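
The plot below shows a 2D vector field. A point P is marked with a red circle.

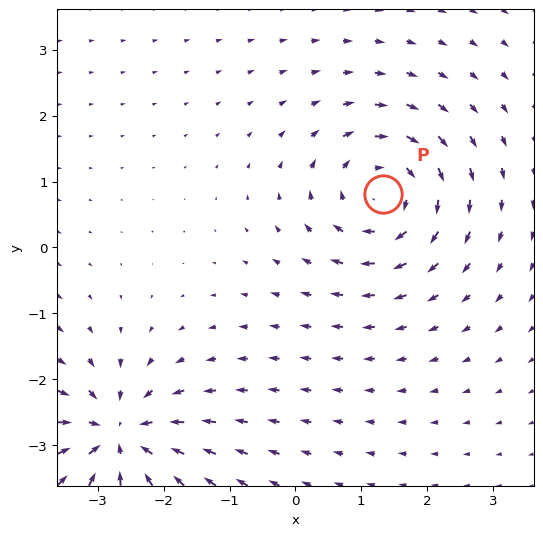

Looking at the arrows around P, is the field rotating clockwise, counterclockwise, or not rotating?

clockwise

Near P at (1.3, 0.8) the arrows circulate clockwise. The curl (z-component) there is about -5; negative curl means clockwise rotation.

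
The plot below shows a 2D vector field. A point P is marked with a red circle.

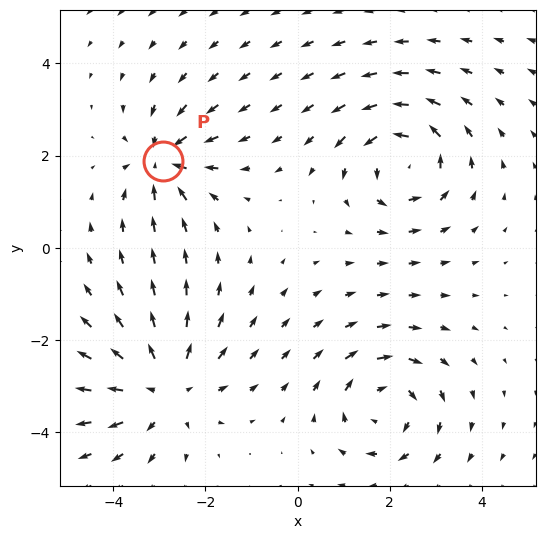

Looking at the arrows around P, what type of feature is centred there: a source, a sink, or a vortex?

At P (-2.9, 1.9) the arrows converge inward. Divergence about -5, curl ≈0 — negative divergence with near-zero curl is a sink.

sink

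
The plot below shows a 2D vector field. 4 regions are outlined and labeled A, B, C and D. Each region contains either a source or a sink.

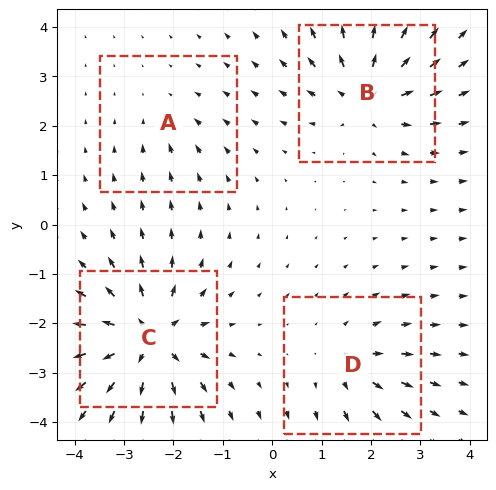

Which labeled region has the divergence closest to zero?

A

Divergence at each region's feature centre — A: about -2, B: about +6, C: about +8, D: about +4. Region A is closest to zero.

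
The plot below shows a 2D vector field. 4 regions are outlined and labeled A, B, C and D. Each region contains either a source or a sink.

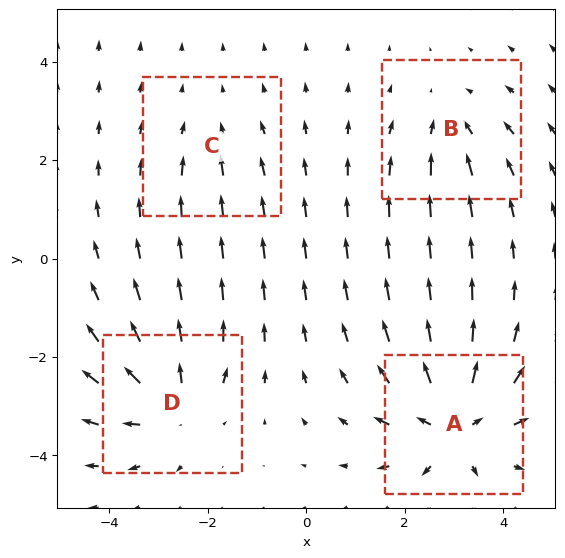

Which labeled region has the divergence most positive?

Divergence at each region's feature centre — A: about +7, B: about -3, C: about -2, D: about +5. Region A is most positive.

A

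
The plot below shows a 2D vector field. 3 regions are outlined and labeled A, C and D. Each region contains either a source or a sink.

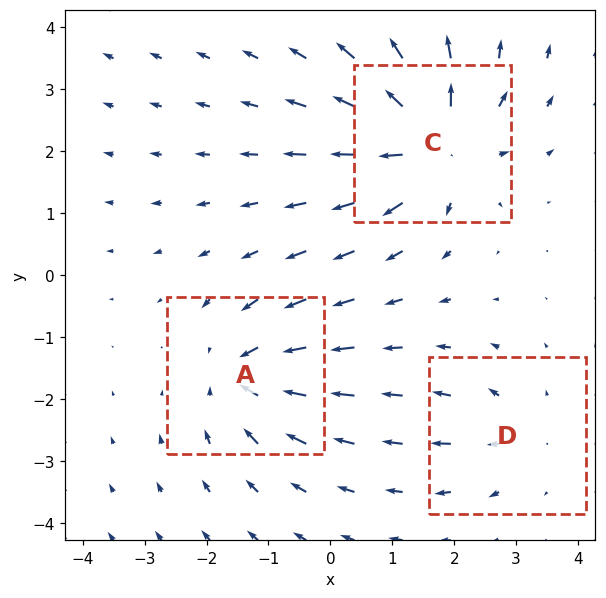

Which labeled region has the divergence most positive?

C

Divergence at each region's feature centre — A: about -4, C: about +6, D: about +2. Region C is most positive.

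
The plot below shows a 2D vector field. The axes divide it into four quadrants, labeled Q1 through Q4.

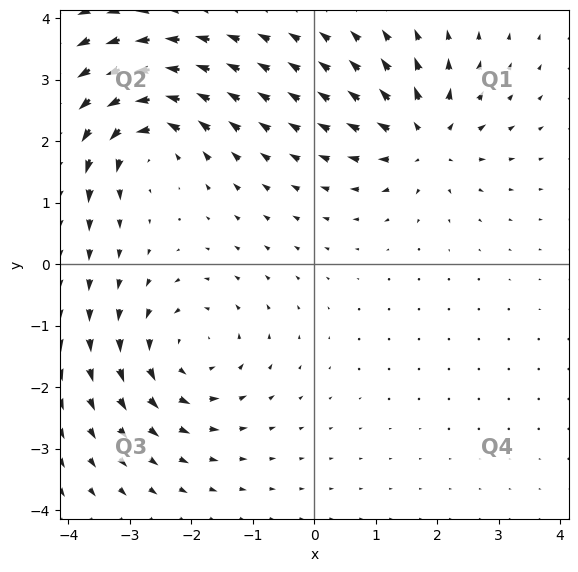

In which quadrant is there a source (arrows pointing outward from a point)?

The source sits at approximately (1.8, 2.0), which lies in quadrant Q1. The divergence there is about +5, positive as expected for a source.

Q1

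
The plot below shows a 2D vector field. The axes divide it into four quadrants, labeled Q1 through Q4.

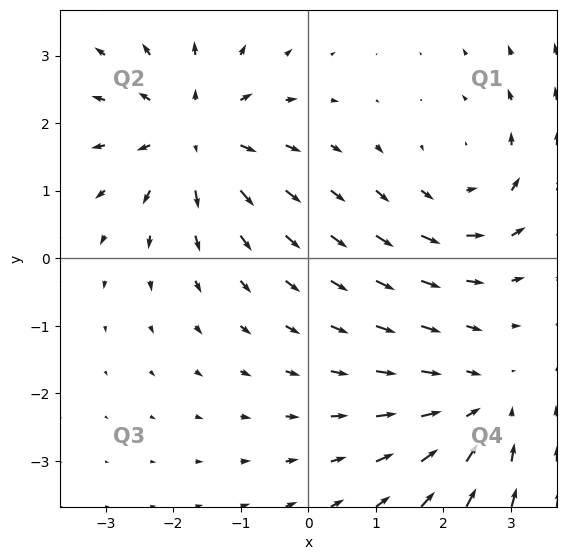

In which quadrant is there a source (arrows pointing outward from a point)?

Q2

The source sits at approximately (-1.7, 1.8), which lies in quadrant Q2. The divergence there is about +5, positive as expected for a source.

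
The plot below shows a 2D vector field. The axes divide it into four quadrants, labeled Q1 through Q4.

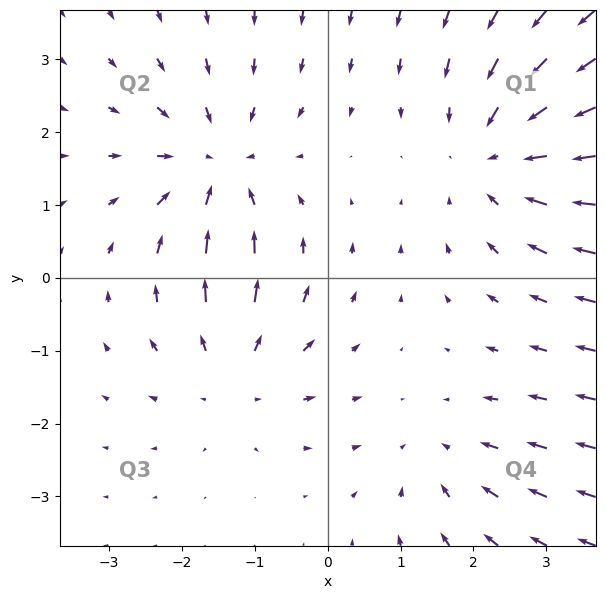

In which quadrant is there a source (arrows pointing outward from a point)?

The source sits at approximately (-1.3, -1.3), which lies in quadrant Q3. The divergence there is about +3, positive as expected for a source.

Q3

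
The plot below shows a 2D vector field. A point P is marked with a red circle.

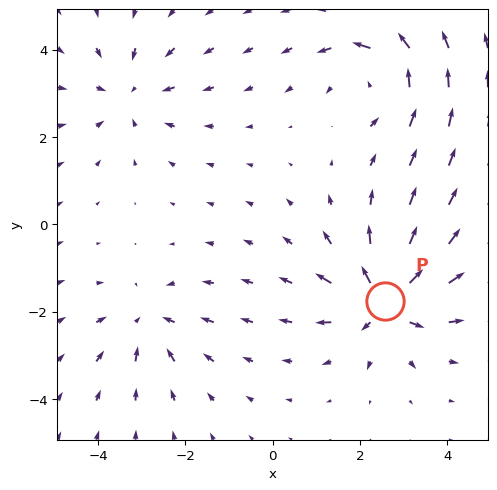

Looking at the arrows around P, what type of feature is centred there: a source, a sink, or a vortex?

At P (2.6, -1.7) the arrows spread outward. Divergence about +7, curl ≈0 — positive divergence with near-zero curl is a source.

source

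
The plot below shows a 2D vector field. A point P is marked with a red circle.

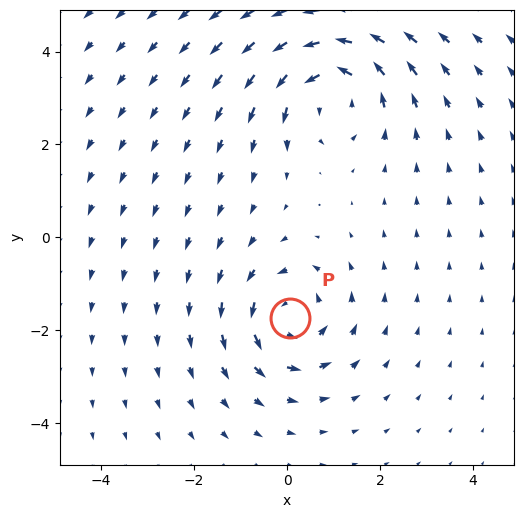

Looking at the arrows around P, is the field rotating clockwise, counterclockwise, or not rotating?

Near P at (0.1, -1.7) the arrows circulate counterclockwise. The curl (z-component) there is about +4; positive curl means counterclockwise rotation.

counterclockwise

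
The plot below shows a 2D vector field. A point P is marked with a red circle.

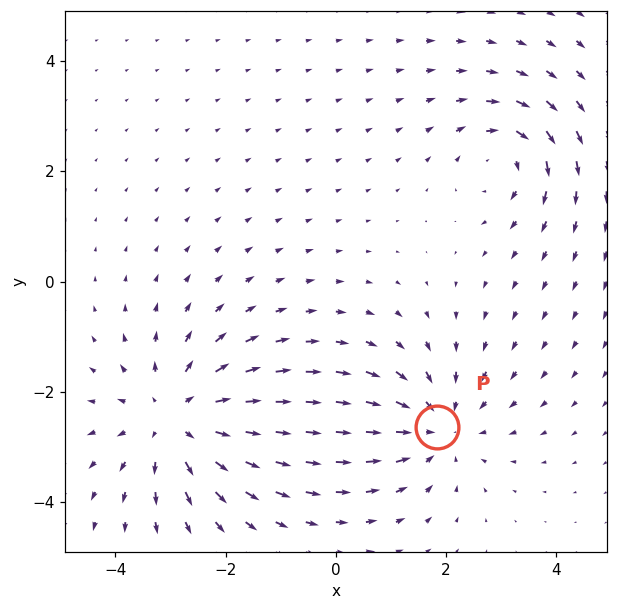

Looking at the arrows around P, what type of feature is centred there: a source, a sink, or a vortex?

sink

At P (1.8, -2.6) the arrows converge inward. Divergence about -3, curl ≈0 — negative divergence with near-zero curl is a sink.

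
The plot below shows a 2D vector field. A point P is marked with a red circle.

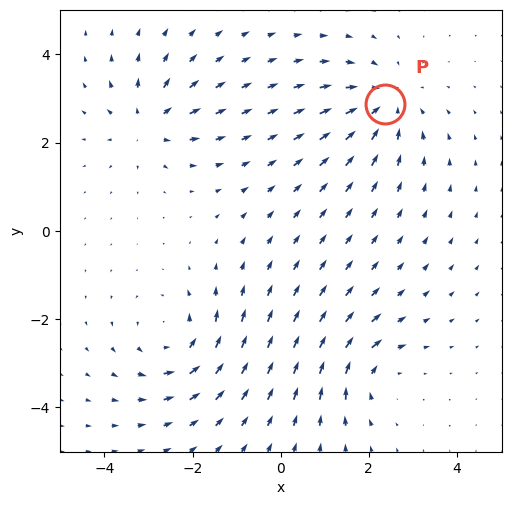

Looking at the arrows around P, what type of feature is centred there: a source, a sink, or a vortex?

sink

At P (2.4, 2.9) the arrows converge inward. Divergence about -4, curl ≈0 — negative divergence with near-zero curl is a sink.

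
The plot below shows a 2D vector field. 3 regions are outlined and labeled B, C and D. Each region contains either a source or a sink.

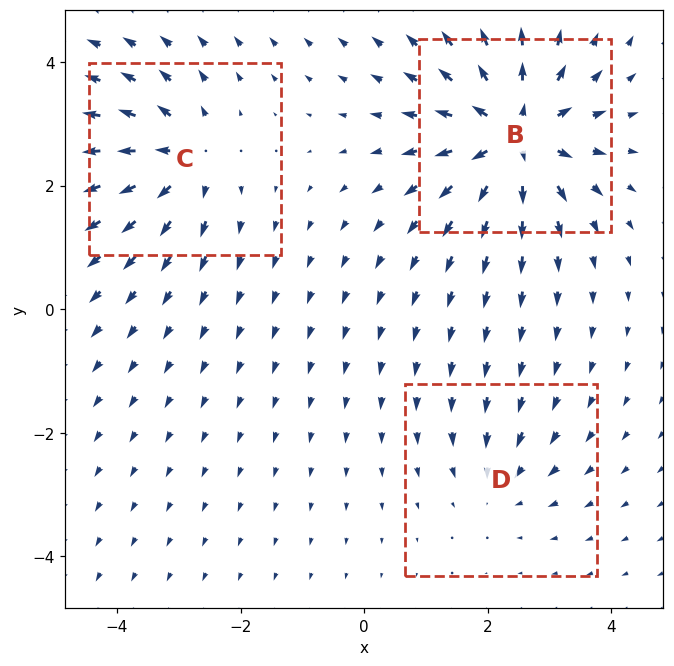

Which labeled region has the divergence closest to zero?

Divergence at each region's feature centre — B: about +6, C: about +4, D: about -2. Region D is closest to zero.

D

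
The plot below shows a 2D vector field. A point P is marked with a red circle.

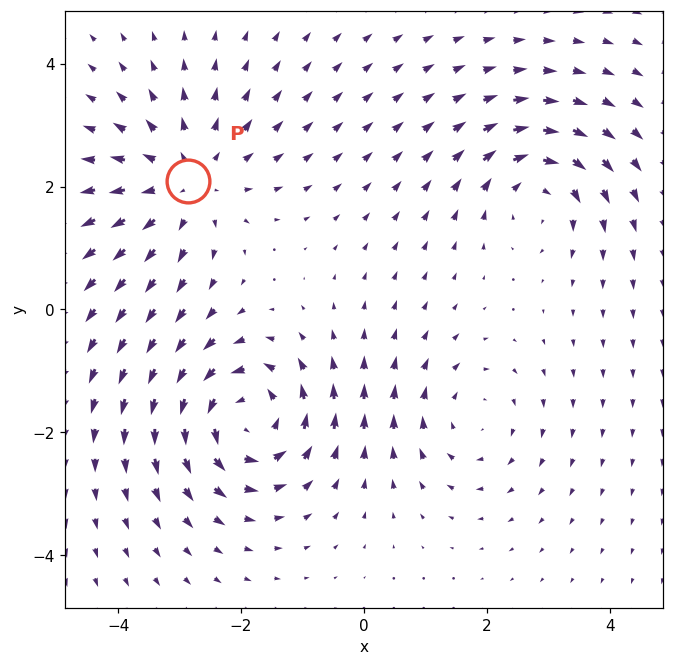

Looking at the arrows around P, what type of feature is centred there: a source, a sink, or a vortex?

At P (-2.9, 2.1) the arrows spread outward. Divergence about +4, curl ≈0 — positive divergence with near-zero curl is a source.

source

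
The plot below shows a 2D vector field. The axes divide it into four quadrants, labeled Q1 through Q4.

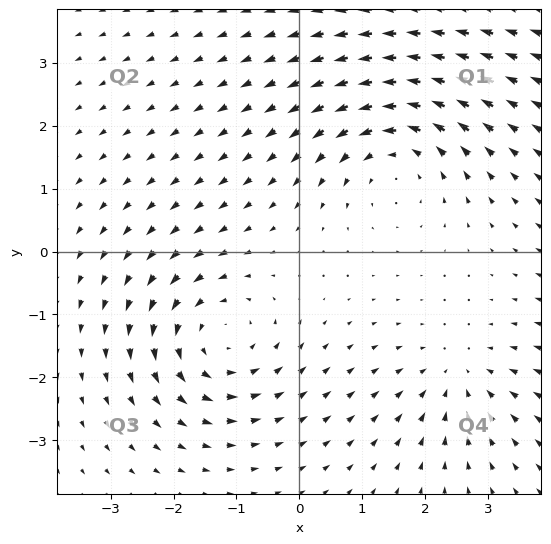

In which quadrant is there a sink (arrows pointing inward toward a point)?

Q4

The sink sits at approximately (2.5, -2.0), which lies in quadrant Q4. The divergence there is about -3, negative as expected for a sink.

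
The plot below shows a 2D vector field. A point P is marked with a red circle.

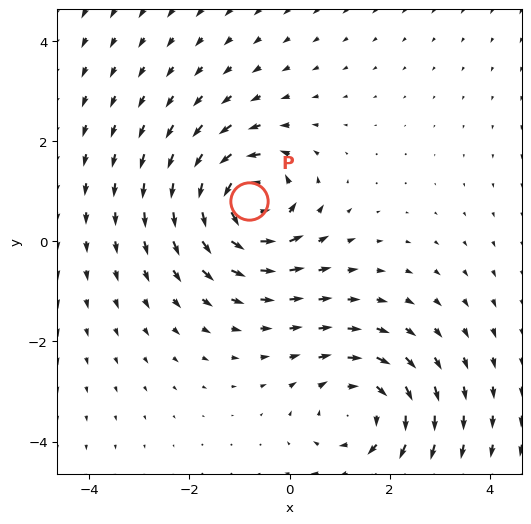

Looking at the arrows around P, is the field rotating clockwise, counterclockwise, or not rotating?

Near P at (-0.8, 0.8) the arrows circulate counterclockwise. The curl (z-component) there is about +6; positive curl means counterclockwise rotation.

counterclockwise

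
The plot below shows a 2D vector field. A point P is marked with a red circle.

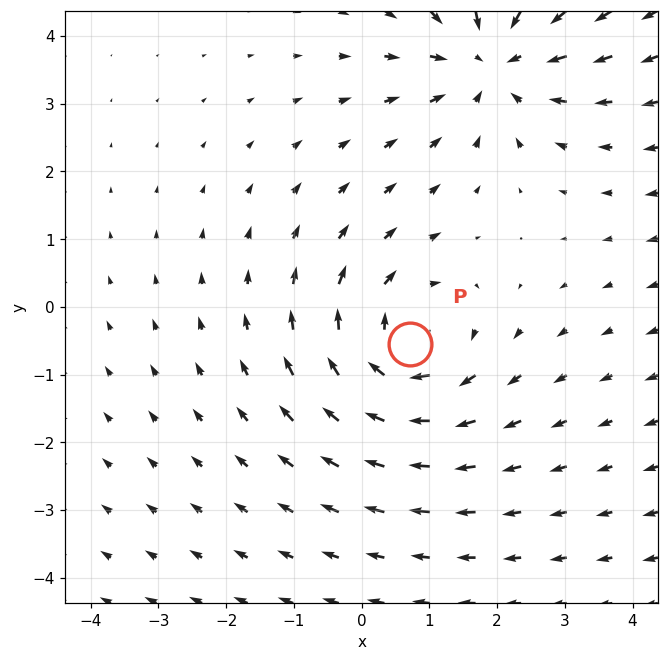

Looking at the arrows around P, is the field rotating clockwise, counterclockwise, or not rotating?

Near P at (0.7, -0.6) the arrows circulate clockwise. The curl (z-component) there is about -3; negative curl means clockwise rotation.

clockwise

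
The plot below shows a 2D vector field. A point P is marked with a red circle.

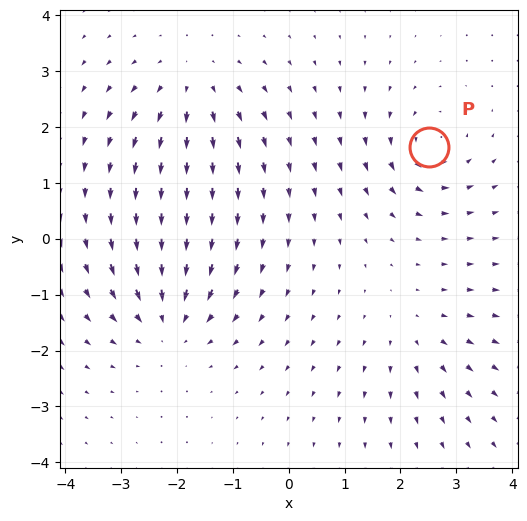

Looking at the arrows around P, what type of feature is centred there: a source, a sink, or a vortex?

vortex

At P (2.5, 1.6) the arrows circulate counterclockwise. Divergence ≈0, curl about +5 — near-zero divergence with nonzero curl is a vortex.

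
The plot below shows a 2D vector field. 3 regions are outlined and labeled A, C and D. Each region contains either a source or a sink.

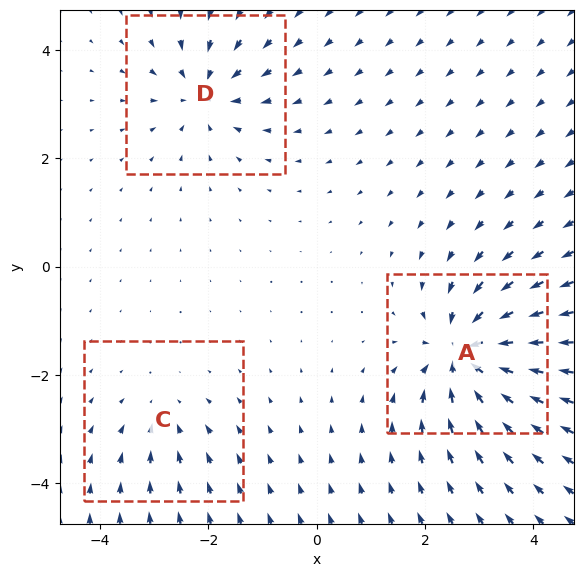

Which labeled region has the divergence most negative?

Divergence at each region's feature centre — A: about -6, C: about -2, D: about -4. Region A is most negative.

A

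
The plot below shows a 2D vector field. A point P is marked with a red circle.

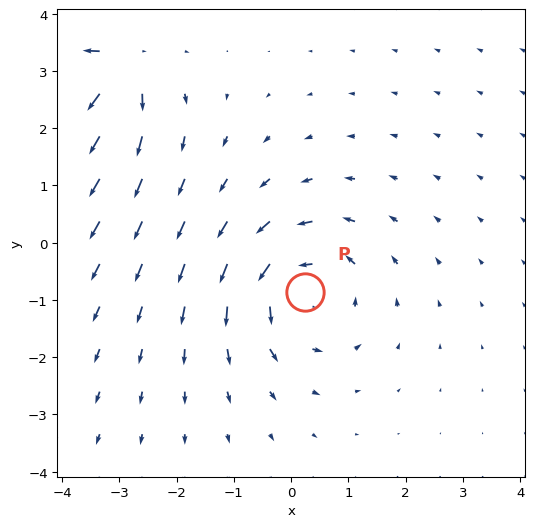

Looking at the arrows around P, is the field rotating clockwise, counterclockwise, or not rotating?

Near P at (0.2, -0.9) the arrows circulate counterclockwise. The curl (z-component) there is about +3; positive curl means counterclockwise rotation.

counterclockwise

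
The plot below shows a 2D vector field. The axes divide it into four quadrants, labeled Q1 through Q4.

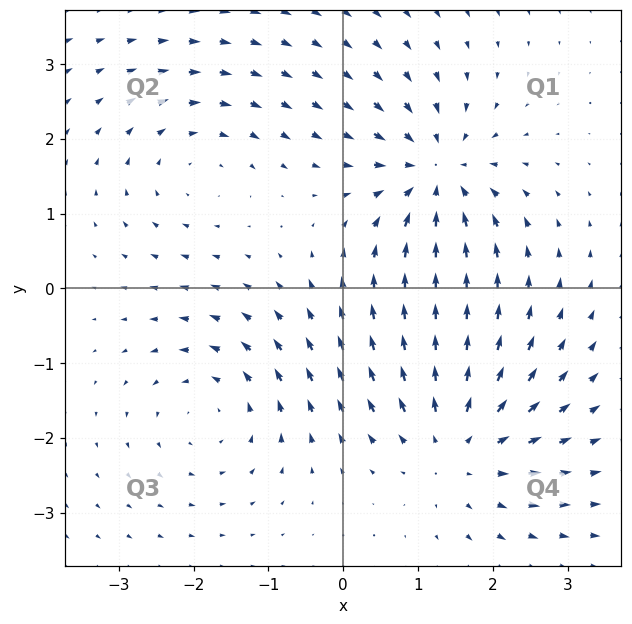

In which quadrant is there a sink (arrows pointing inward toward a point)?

The sink sits at approximately (1.2, 1.5), which lies in quadrant Q1. The divergence there is about -5, negative as expected for a sink.

Q1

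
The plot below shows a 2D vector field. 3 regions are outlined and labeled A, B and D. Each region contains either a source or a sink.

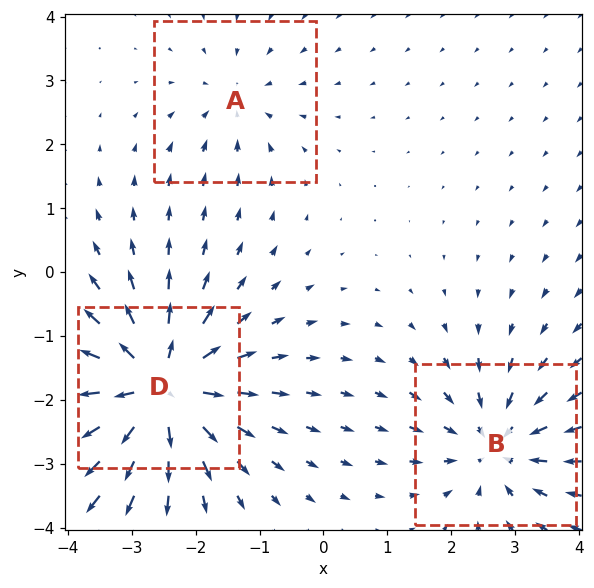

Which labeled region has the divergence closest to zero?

Divergence at each region's feature centre — A: about -2, B: about -4, D: about +6. Region A is closest to zero.

A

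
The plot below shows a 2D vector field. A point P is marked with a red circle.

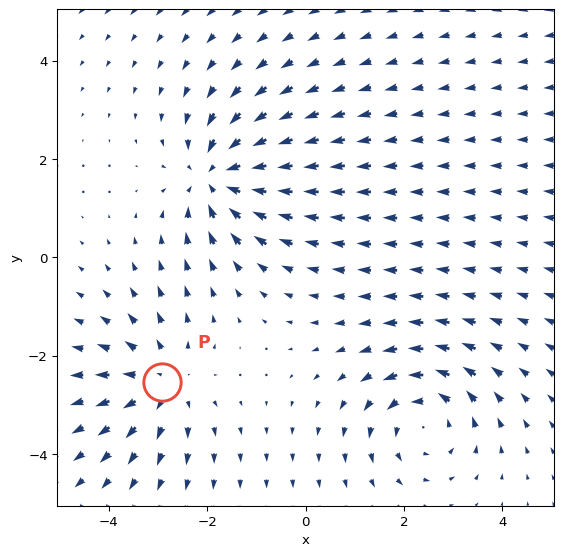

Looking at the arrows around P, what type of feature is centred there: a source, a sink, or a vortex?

source

At P (-2.9, -2.5) the arrows spread outward. Divergence about +4, curl ≈0 — positive divergence with near-zero curl is a source.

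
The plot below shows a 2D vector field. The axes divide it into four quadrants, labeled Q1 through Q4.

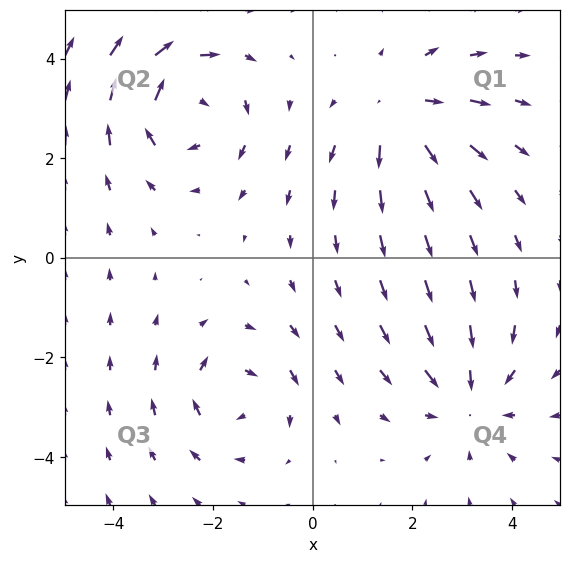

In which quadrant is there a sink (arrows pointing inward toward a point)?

Q4

The sink sits at approximately (3.2, -2.8), which lies in quadrant Q4. The divergence there is about -3, negative as expected for a sink.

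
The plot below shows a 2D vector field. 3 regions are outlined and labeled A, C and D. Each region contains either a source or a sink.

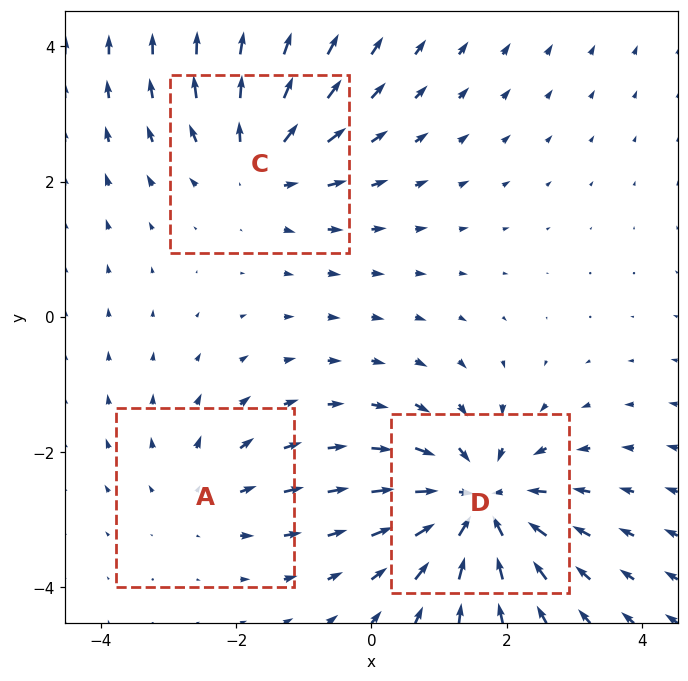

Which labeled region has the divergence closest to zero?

Divergence at each region's feature centre — A: about +2, C: about +3, D: about -5. Region A is closest to zero.

A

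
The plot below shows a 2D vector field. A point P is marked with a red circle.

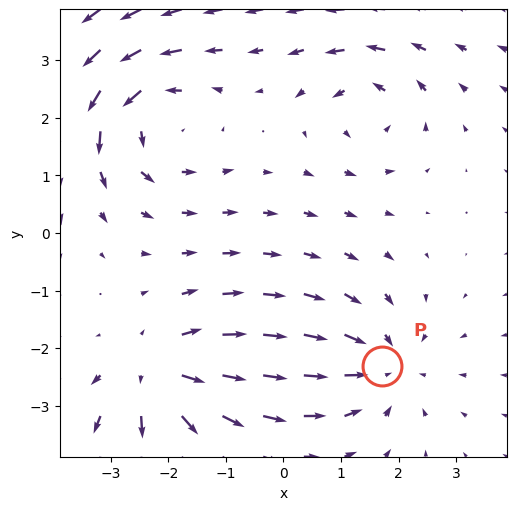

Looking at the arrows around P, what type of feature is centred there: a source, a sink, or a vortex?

At P (1.7, -2.3) the arrows converge inward. Divergence about -3, curl ≈0 — negative divergence with near-zero curl is a sink.

sink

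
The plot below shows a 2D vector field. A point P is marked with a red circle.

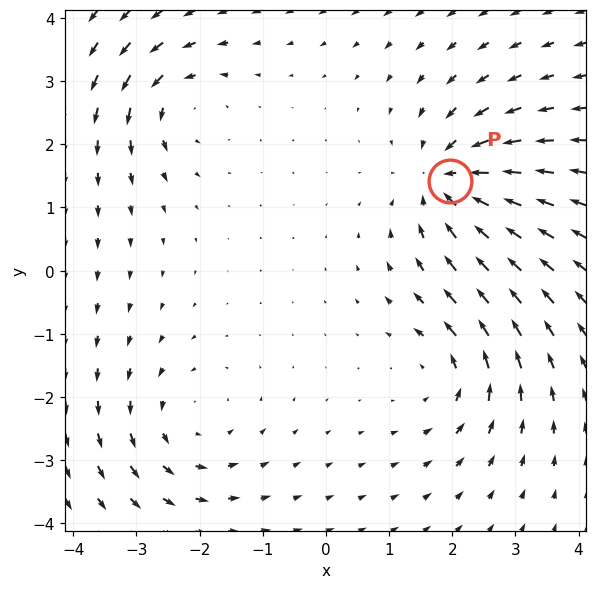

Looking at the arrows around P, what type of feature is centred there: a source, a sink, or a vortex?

sink

At P (2.0, 1.4) the arrows converge inward. Divergence about -6, curl ≈0 — negative divergence with near-zero curl is a sink.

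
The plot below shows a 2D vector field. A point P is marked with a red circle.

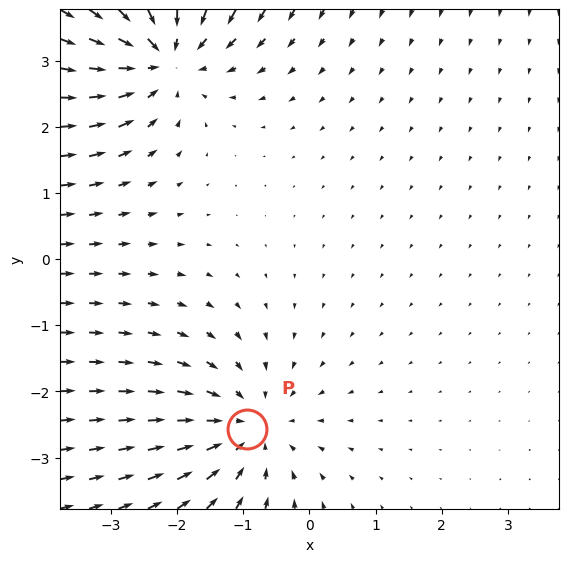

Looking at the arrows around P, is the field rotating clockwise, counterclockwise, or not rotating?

Near P at (-0.9, -2.6) the arrows show no circulation. The curl there is ≈0.

not rotating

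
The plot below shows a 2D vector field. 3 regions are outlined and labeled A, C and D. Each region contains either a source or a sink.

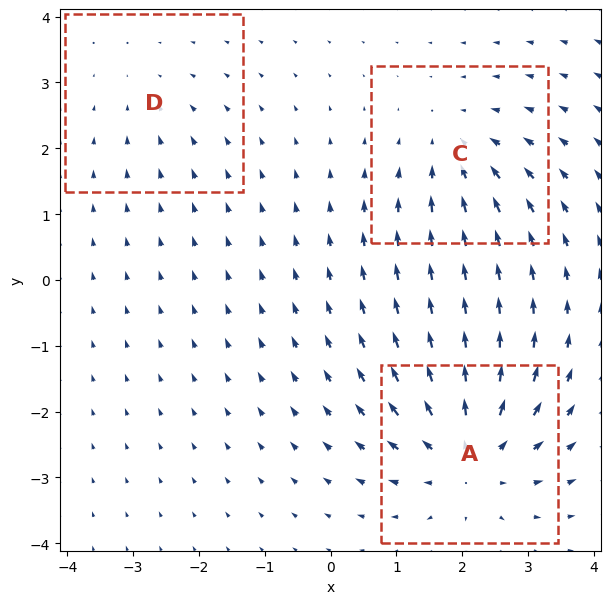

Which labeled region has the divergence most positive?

A

Divergence at each region's feature centre — A: about +5, C: about -3, D: about -2. Region A is most positive.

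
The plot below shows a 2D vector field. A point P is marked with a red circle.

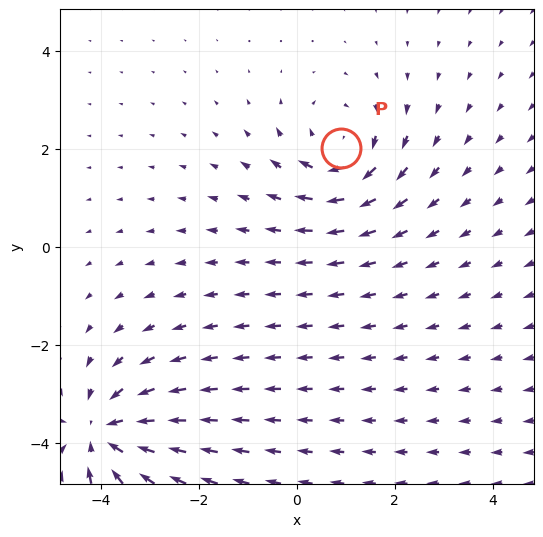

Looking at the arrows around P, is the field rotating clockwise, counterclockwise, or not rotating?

clockwise

Near P at (0.9, 2.0) the arrows circulate clockwise. The curl (z-component) there is about -3; negative curl means clockwise rotation.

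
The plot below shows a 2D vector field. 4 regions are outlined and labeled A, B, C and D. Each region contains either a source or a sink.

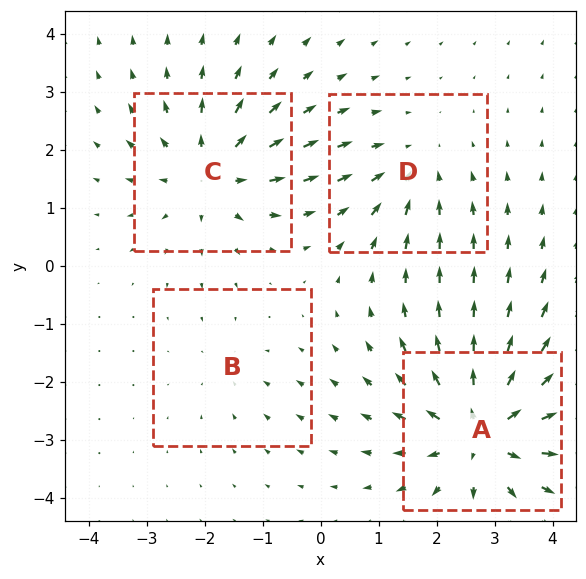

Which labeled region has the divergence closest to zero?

Divergence at each region's feature centre — A: about +7, B: about -2, C: about +5, D: about -3. Region B is closest to zero.

B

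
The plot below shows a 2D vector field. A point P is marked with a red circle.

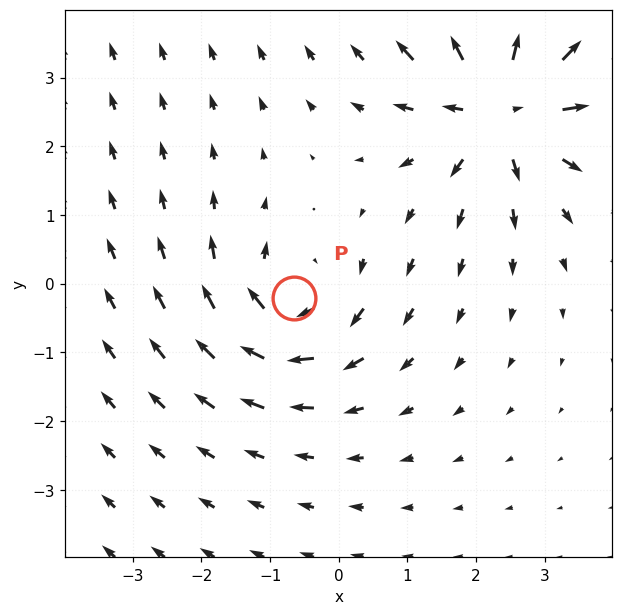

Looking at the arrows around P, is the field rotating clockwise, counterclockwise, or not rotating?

Near P at (-0.6, -0.2) the arrows circulate clockwise. The curl (z-component) there is about -4; negative curl means clockwise rotation.

clockwise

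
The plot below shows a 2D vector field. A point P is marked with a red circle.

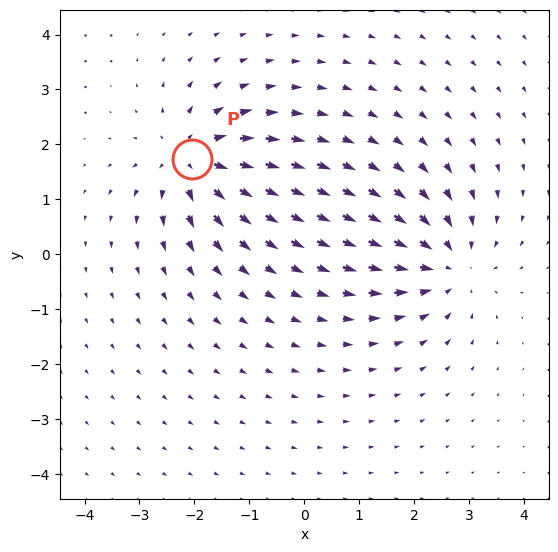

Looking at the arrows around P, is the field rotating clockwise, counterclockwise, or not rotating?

Near P at (-2.0, 1.7) the arrows show no circulation. The curl there is ≈0.

not rotating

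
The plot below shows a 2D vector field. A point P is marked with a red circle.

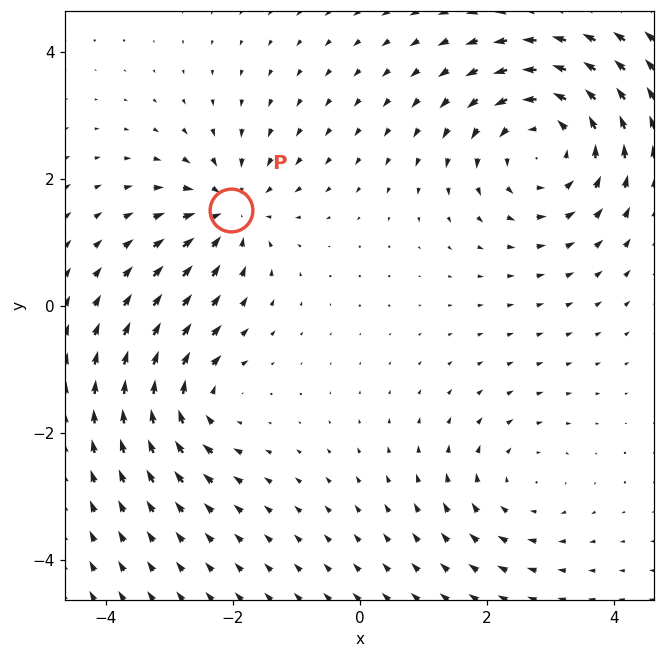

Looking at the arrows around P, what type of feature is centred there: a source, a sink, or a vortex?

At P (-2.0, 1.5) the arrows converge inward. Divergence about -4, curl ≈0 — negative divergence with near-zero curl is a sink.

sink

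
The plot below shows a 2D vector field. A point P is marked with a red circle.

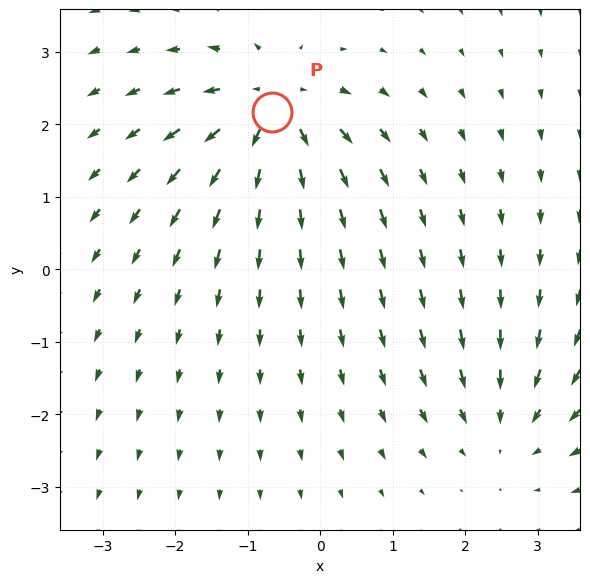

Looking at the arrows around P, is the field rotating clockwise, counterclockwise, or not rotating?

Near P at (-0.7, 2.2) the arrows show no circulation. The curl there is ≈0.

not rotating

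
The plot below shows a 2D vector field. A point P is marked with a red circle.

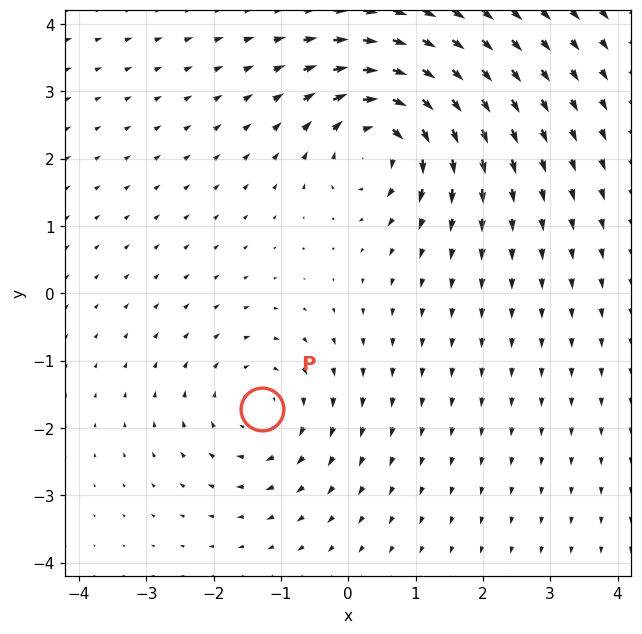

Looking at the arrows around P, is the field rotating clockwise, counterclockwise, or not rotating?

clockwise

Near P at (-1.3, -1.7) the arrows circulate clockwise. The curl (z-component) there is about -3; negative curl means clockwise rotation.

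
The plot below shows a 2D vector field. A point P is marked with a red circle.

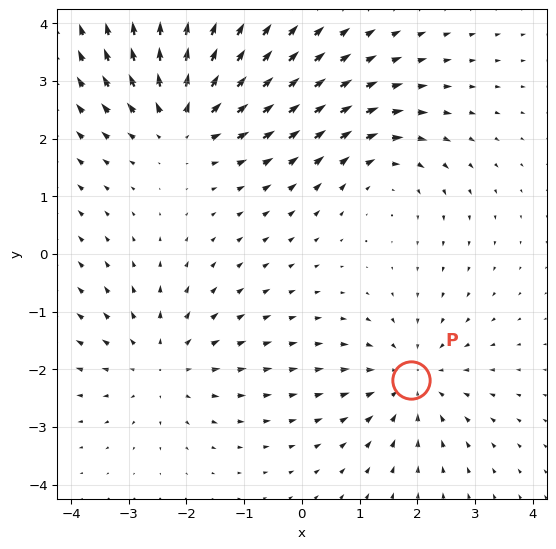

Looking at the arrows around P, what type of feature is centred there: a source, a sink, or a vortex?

At P (1.9, -2.2) the arrows converge inward. Divergence about -4, curl ≈0 — negative divergence with near-zero curl is a sink.

sink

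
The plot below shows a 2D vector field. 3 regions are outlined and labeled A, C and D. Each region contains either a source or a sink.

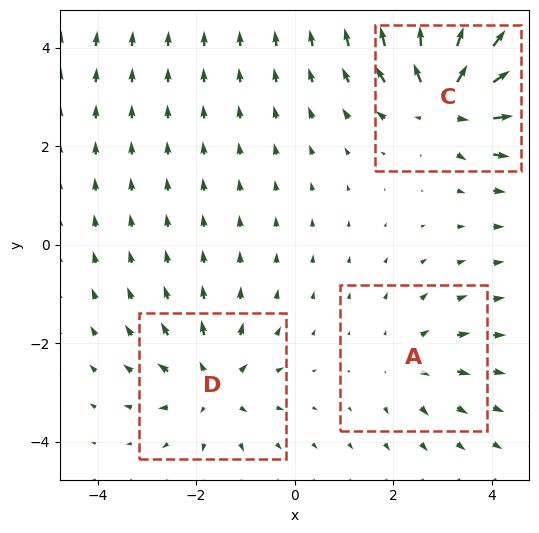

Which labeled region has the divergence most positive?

C

Divergence at each region's feature centre — A: about +2, C: about +5, D: about +3. Region C is most positive.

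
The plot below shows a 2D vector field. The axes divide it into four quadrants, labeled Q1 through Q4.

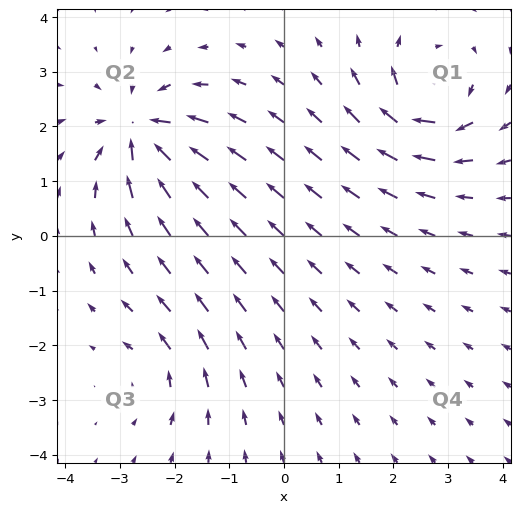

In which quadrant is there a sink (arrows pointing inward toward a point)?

Q2

The sink sits at approximately (-2.6, 1.9), which lies in quadrant Q2. The divergence there is about -7, negative as expected for a sink.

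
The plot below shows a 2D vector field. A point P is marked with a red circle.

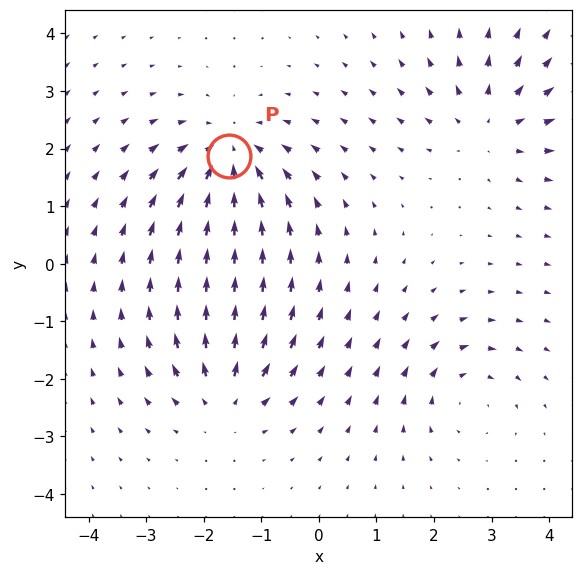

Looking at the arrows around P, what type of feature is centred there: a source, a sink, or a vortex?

sink

At P (-1.6, 1.9) the arrows converge inward. Divergence about -6, curl ≈0 — negative divergence with near-zero curl is a sink.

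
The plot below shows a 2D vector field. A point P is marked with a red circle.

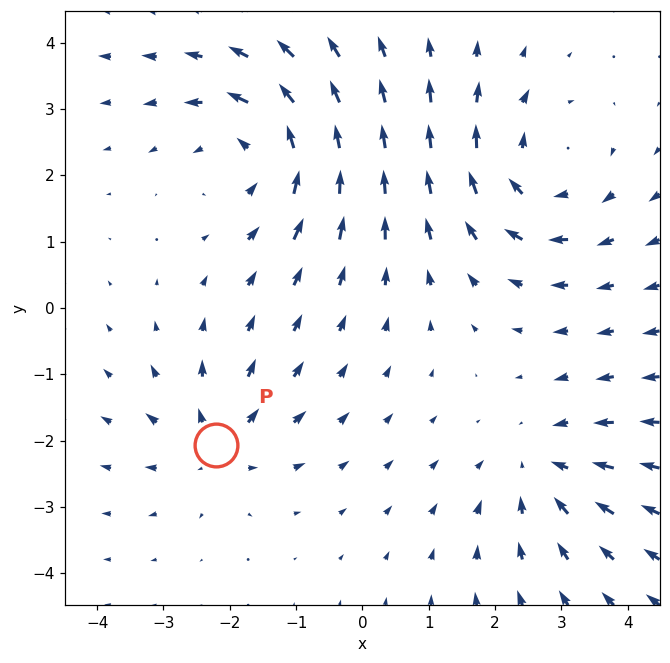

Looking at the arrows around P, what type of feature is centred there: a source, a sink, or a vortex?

source

At P (-2.2, -2.1) the arrows spread outward. Divergence about +4, curl ≈0 — positive divergence with near-zero curl is a source.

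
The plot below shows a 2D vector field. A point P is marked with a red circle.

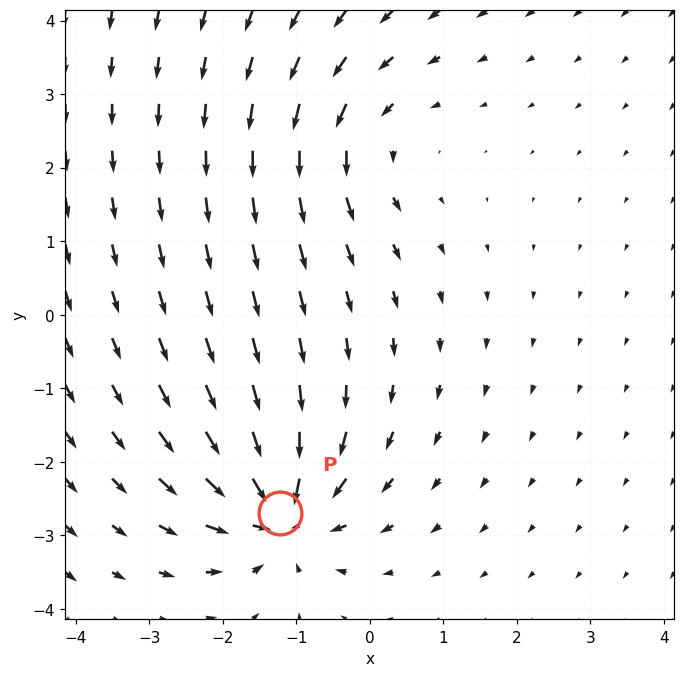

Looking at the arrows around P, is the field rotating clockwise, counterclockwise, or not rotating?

not rotating

Near P at (-1.2, -2.7) the arrows show no circulation. The curl there is ≈0.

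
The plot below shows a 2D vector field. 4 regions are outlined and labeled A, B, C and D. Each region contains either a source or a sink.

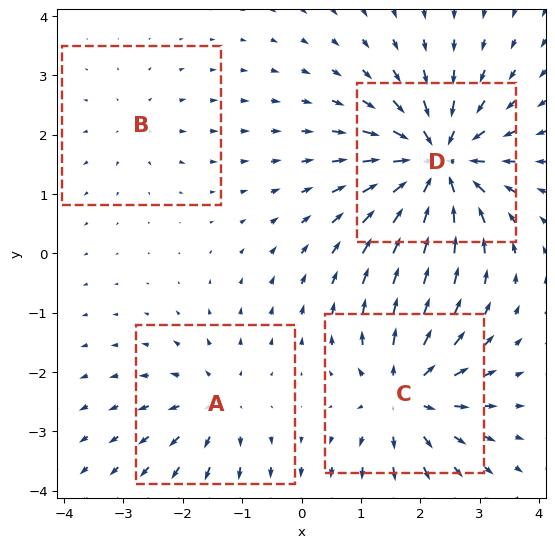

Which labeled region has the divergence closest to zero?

B

Divergence at each region's feature centre — A: about +4, B: about +2, C: about +6, D: about -9. Region B is closest to zero.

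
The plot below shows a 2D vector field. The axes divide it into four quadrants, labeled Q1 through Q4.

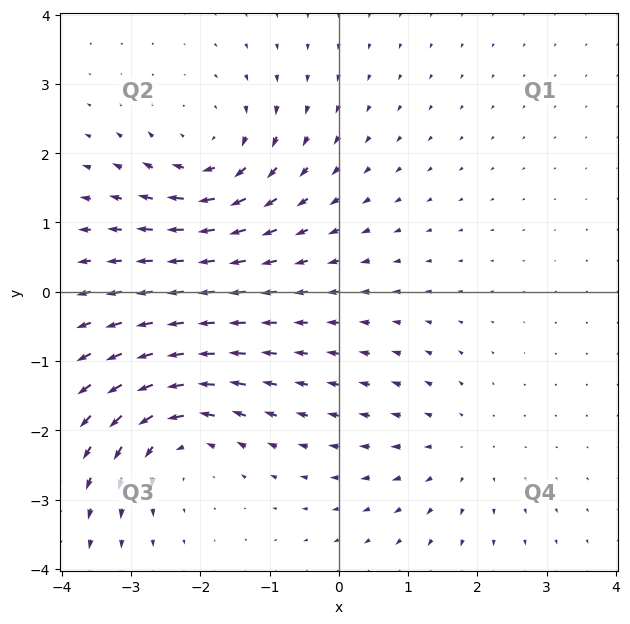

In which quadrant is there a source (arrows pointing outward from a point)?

Q4

The source sits at approximately (1.7, -2.3), which lies in quadrant Q4. The divergence there is about +2, positive as expected for a source.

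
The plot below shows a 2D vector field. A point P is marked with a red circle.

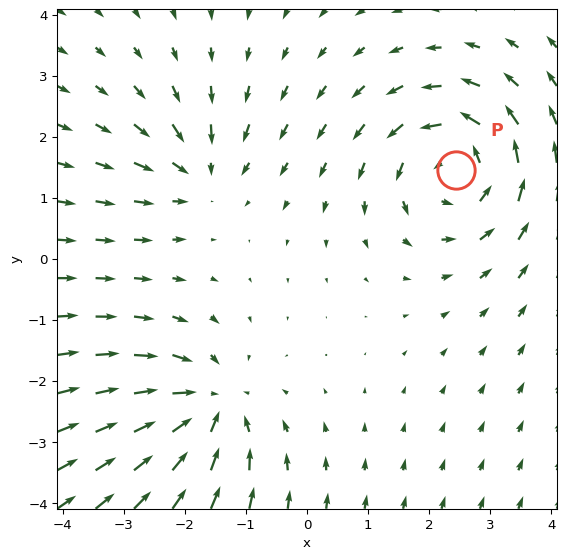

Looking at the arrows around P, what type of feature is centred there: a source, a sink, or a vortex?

At P (2.4, 1.5) the arrows circulate counterclockwise. Divergence ≈0, curl about +5 — near-zero divergence with nonzero curl is a vortex.

vortex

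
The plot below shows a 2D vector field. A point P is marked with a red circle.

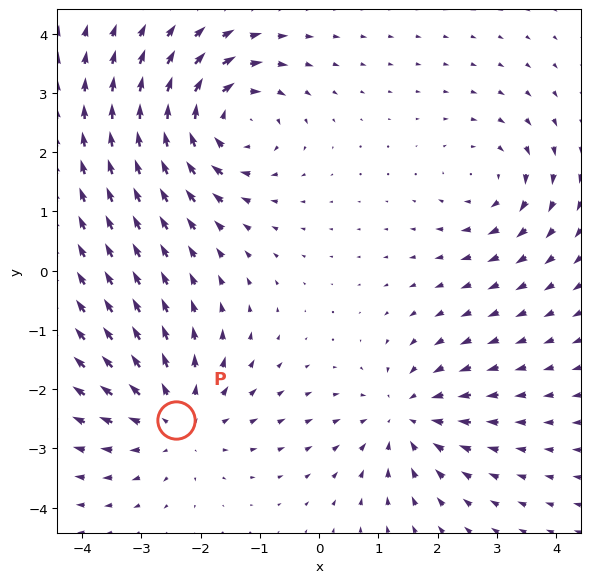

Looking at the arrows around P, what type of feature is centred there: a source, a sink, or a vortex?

source

At P (-2.4, -2.5) the arrows spread outward. Divergence about +4, curl ≈0 — positive divergence with near-zero curl is a source.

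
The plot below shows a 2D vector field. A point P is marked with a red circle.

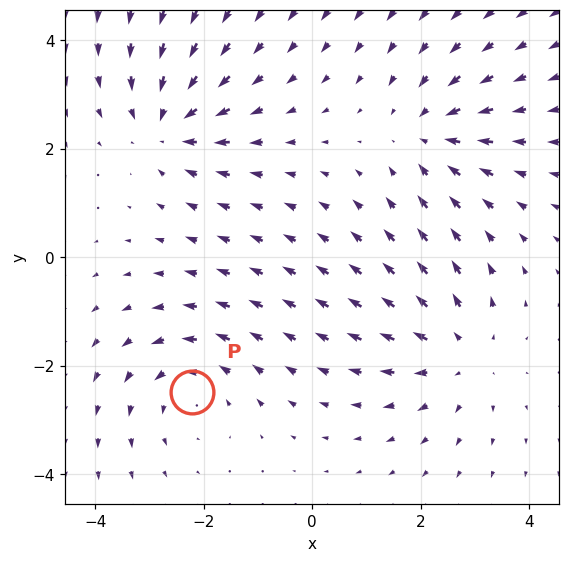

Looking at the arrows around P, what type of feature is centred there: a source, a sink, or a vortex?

vortex

At P (-2.2, -2.5) the arrows circulate counterclockwise. Divergence ≈0, curl about +3 — near-zero divergence with nonzero curl is a vortex.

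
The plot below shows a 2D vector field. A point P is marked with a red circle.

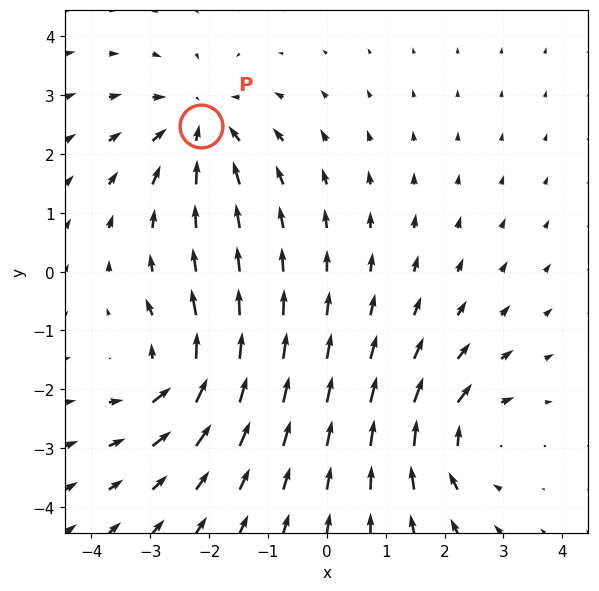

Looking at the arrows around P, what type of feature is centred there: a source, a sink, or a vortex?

At P (-2.1, 2.5) the arrows converge inward. Divergence about -4, curl ≈0 — negative divergence with near-zero curl is a sink.

sink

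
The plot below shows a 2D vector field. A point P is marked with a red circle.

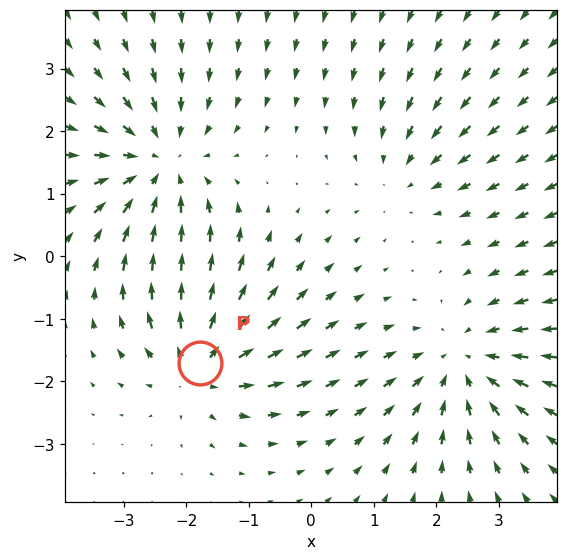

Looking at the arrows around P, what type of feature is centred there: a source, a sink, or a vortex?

At P (-1.8, -1.7) the arrows spread outward. Divergence about +5, curl ≈0 — positive divergence with near-zero curl is a source.

source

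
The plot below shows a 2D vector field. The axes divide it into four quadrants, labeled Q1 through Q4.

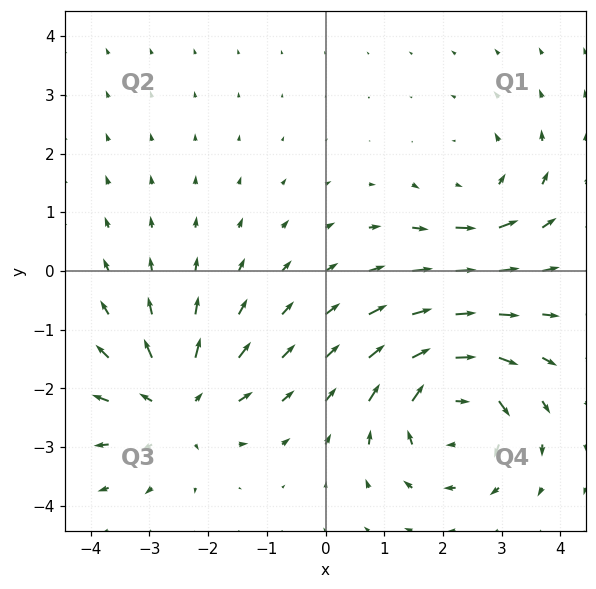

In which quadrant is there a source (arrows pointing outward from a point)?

The source sits at approximately (-2.5, -2.3), which lies in quadrant Q3. The divergence there is about +4, positive as expected for a source.

Q3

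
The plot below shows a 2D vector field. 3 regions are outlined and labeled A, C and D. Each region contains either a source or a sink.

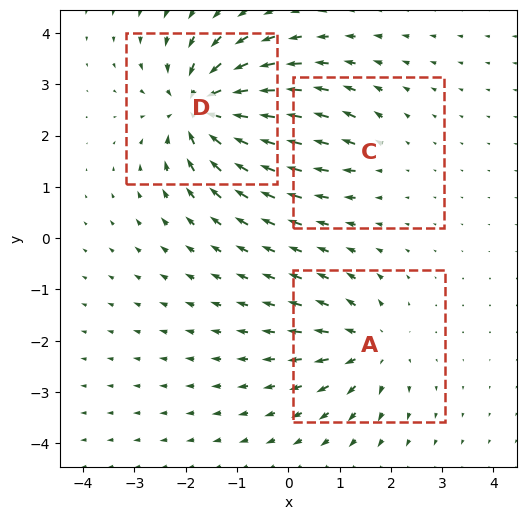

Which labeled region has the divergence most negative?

D

Divergence at each region's feature centre — A: about +4, C: about +2, D: about -6. Region D is most negative.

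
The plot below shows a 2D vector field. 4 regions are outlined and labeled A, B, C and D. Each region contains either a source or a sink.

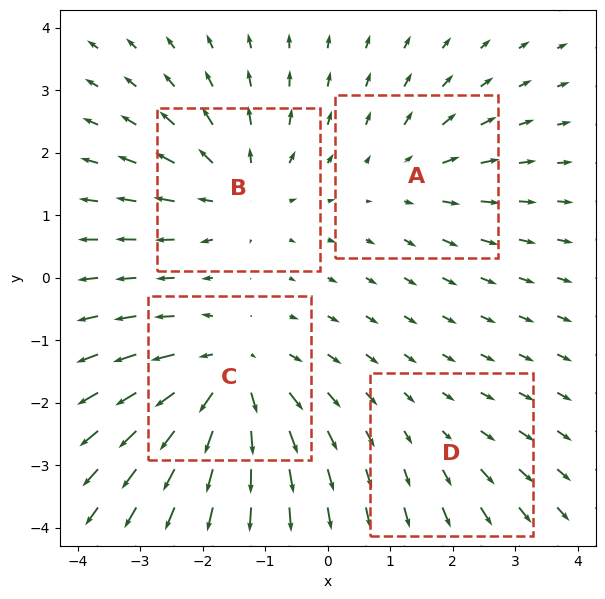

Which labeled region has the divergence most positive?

Divergence at each region's feature centre — A: about +3, B: about +5, C: about +7, D: about +2. Region C is most positive.

C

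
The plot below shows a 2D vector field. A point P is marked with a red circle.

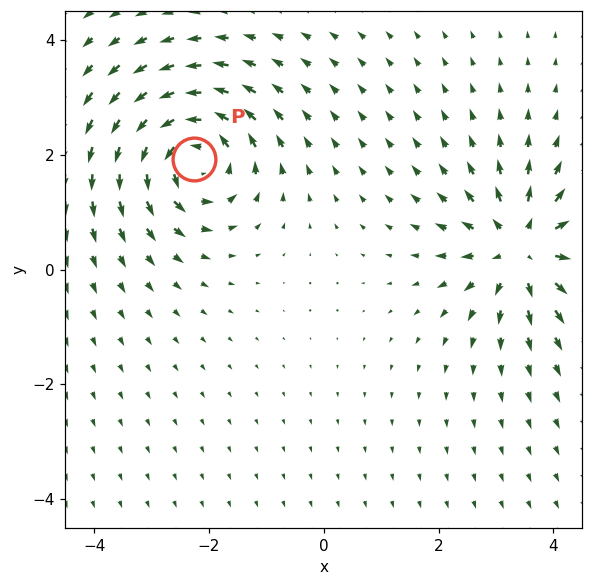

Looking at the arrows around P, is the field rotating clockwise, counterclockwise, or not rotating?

counterclockwise

Near P at (-2.3, 1.9) the arrows circulate counterclockwise. The curl (z-component) there is about +4; positive curl means counterclockwise rotation.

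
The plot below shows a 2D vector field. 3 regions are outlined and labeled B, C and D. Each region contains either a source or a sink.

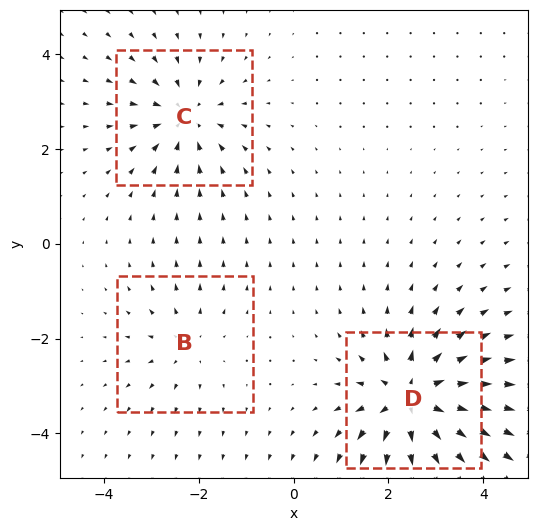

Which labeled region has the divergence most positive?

D

Divergence at each region's feature centre — B: about +2, C: about -4, D: about +5. Region D is most positive.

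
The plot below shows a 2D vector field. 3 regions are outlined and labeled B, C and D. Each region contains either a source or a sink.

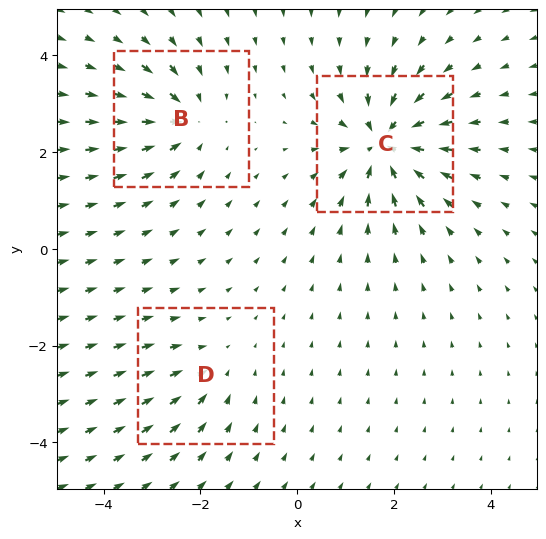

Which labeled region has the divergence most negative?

Divergence at each region's feature centre — B: about -4, C: about -6, D: about -2. Region C is most negative.

C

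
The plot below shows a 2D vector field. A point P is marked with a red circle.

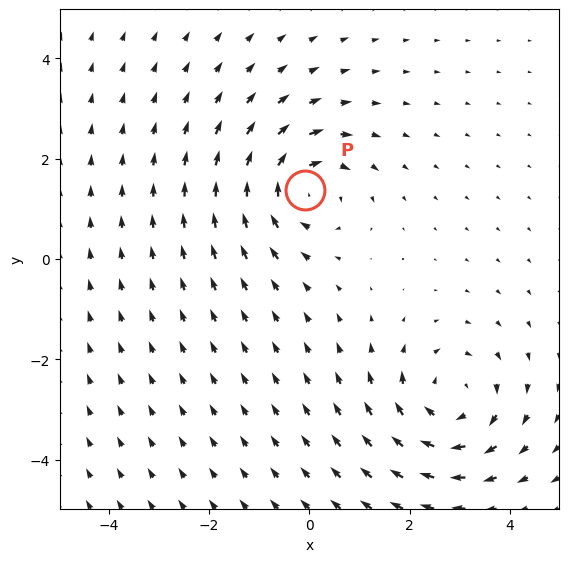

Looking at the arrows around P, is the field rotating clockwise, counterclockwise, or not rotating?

clockwise

Near P at (-0.1, 1.4) the arrows circulate clockwise. The curl (z-component) there is about -4; negative curl means clockwise rotation.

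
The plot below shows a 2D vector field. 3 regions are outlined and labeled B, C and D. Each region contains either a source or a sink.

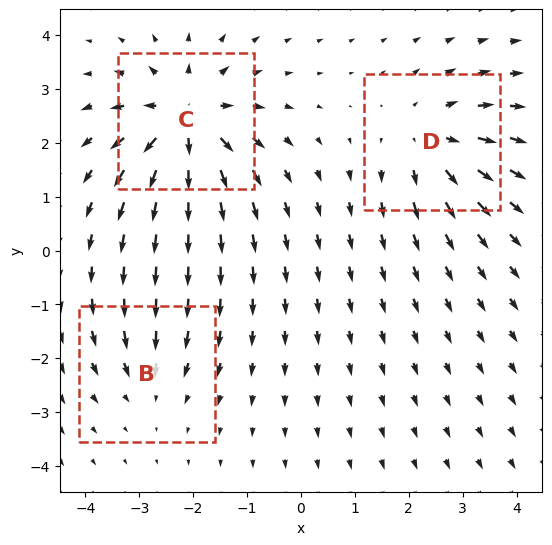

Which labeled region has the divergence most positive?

C

Divergence at each region's feature centre — B: about -2, C: about +5, D: about +4. Region C is most positive.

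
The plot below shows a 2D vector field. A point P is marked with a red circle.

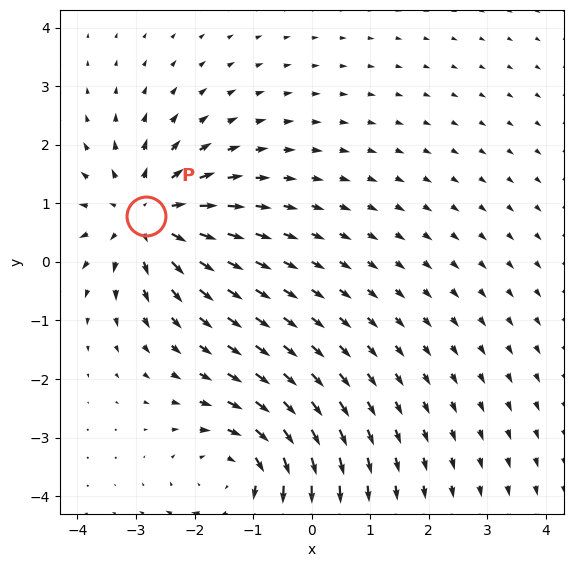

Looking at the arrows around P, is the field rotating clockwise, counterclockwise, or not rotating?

Near P at (-2.8, 0.8) the arrows show no circulation. The curl there is ≈0.

not rotating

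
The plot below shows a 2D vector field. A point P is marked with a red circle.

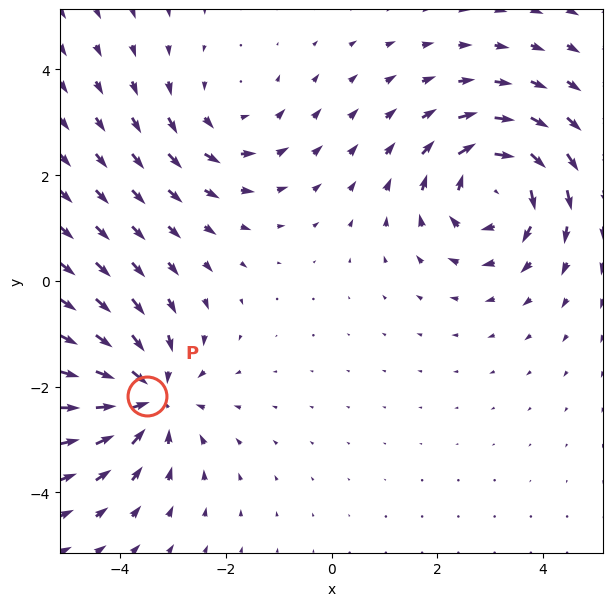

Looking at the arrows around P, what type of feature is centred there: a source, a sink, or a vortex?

At P (-3.5, -2.2) the arrows converge inward. Divergence about -4, curl ≈0 — negative divergence with near-zero curl is a sink.

sink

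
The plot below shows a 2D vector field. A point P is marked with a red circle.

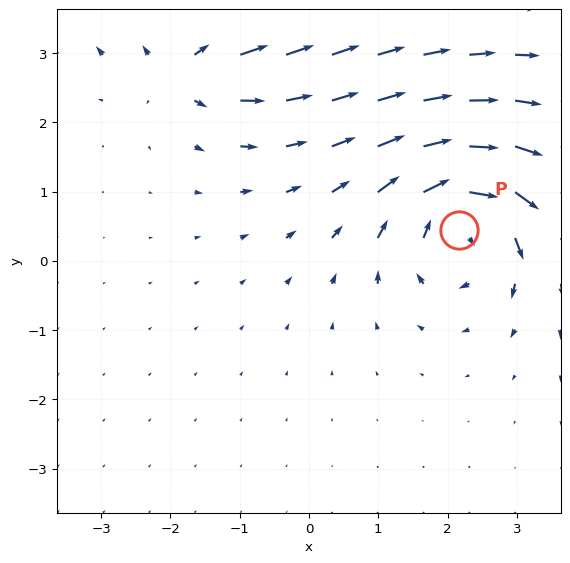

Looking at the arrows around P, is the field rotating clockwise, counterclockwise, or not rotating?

clockwise

Near P at (2.2, 0.4) the arrows circulate clockwise. The curl (z-component) there is about -5; negative curl means clockwise rotation.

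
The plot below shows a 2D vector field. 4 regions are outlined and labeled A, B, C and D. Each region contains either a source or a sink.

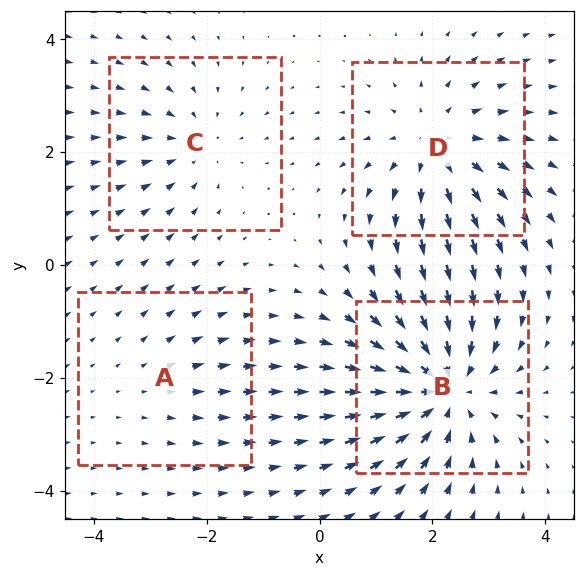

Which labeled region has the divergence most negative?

B

Divergence at each region's feature centre — A: about +2, B: about -6, C: about -3, D: about +4. Region B is most negative.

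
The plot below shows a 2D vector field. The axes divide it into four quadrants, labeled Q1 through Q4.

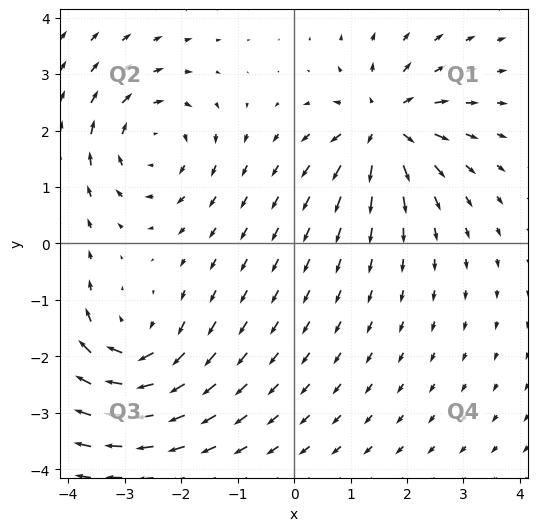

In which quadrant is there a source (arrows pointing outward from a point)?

The source sits at approximately (1.6, 2.1), which lies in quadrant Q1. The divergence there is about +7, positive as expected for a source.

Q1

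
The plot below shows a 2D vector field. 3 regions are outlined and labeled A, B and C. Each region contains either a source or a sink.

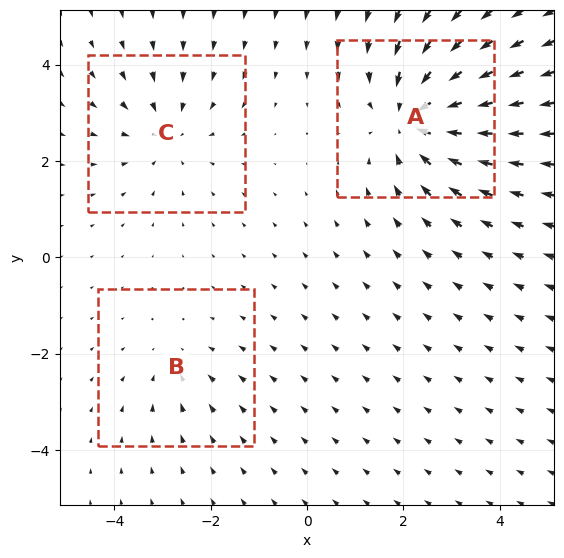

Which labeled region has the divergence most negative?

A

Divergence at each region's feature centre — A: about -4, B: about -2, C: about -3. Region A is most negative.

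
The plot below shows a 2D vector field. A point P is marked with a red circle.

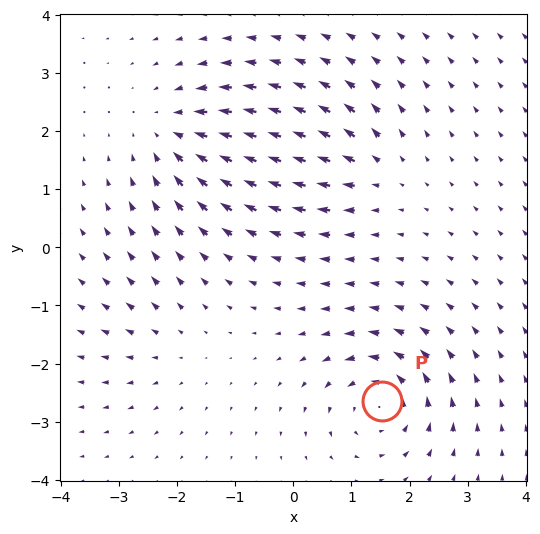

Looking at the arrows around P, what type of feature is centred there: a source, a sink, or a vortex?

At P (1.5, -2.6) the arrows circulate counterclockwise. Divergence ≈0, curl about +6 — near-zero divergence with nonzero curl is a vortex.

vortex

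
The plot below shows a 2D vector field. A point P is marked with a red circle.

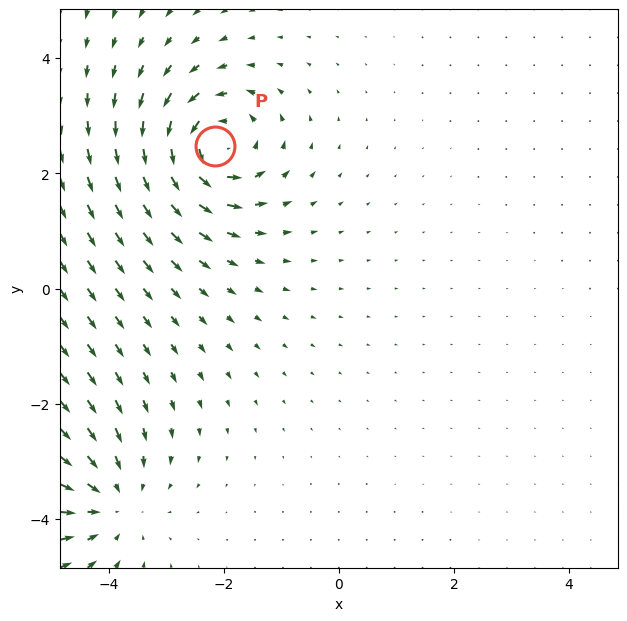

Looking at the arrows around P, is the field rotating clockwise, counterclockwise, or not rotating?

counterclockwise

Near P at (-2.1, 2.5) the arrows circulate counterclockwise. The curl (z-component) there is about +4; positive curl means counterclockwise rotation.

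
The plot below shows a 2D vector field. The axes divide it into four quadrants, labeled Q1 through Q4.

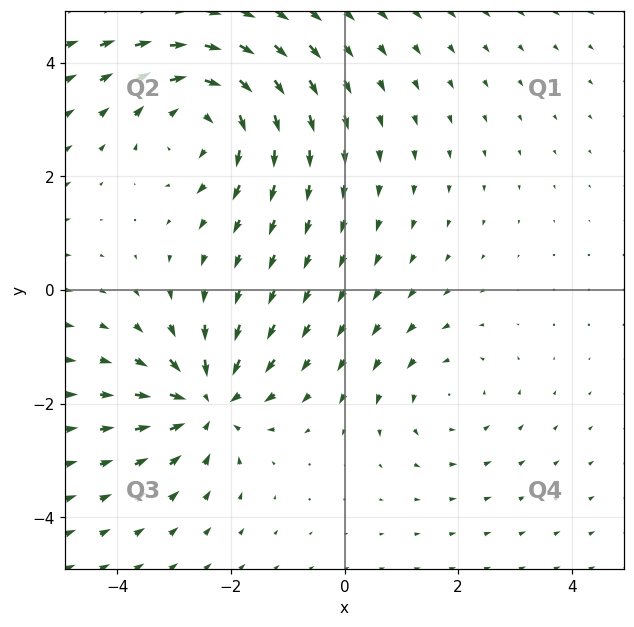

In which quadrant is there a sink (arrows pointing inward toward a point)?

Q3

The sink sits at approximately (-2.4, -2.0), which lies in quadrant Q3. The divergence there is about -5, negative as expected for a sink.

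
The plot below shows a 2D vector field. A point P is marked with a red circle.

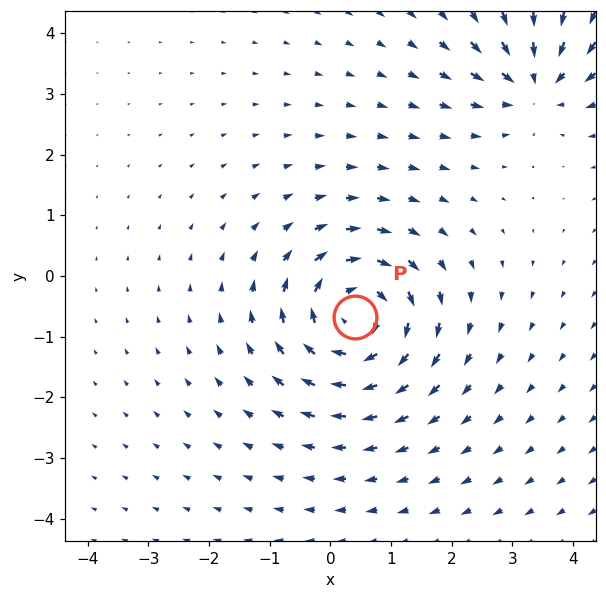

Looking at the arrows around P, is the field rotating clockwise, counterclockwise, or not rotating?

clockwise

Near P at (0.4, -0.7) the arrows circulate clockwise. The curl (z-component) there is about -6; negative curl means clockwise rotation.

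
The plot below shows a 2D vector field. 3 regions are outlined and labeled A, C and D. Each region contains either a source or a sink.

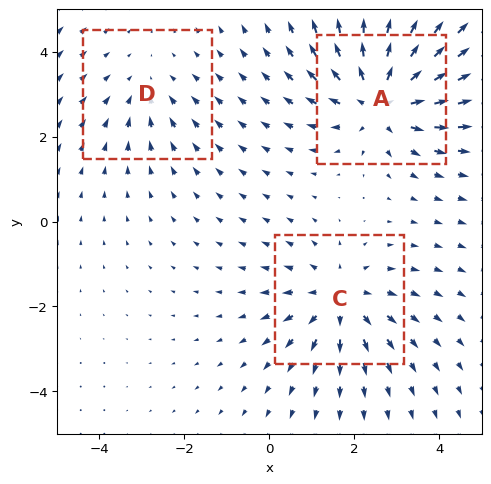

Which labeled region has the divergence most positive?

Divergence at each region's feature centre — A: about +4, C: about +3, D: about -2. Region A is most positive.

A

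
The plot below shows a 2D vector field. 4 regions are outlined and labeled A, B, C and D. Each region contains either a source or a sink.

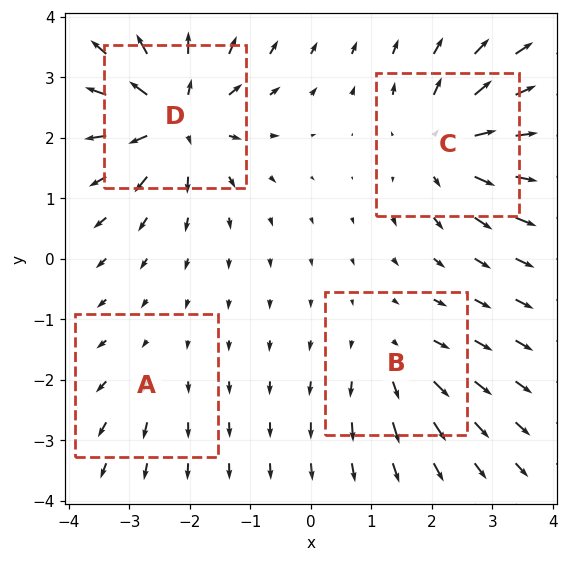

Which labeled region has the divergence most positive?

Divergence at each region's feature centre — A: about +2, B: about +4, C: about +6, D: about +8. Region D is most positive.

D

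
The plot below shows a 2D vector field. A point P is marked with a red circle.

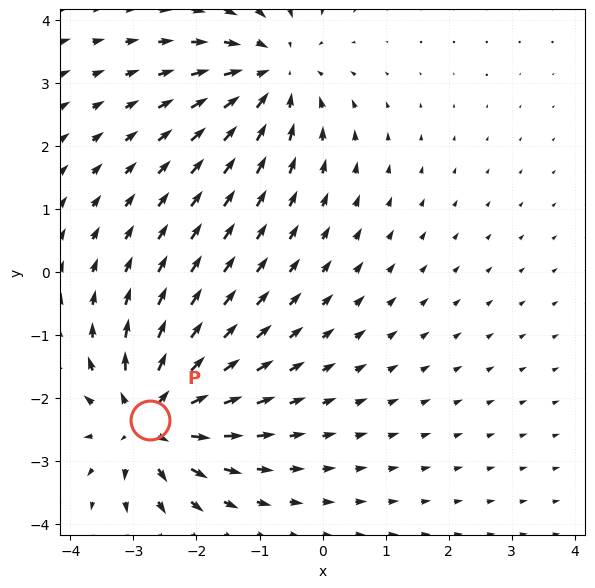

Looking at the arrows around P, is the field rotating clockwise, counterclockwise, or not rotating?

Near P at (-2.7, -2.3) the arrows show no circulation. The curl there is ≈0.

not rotating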